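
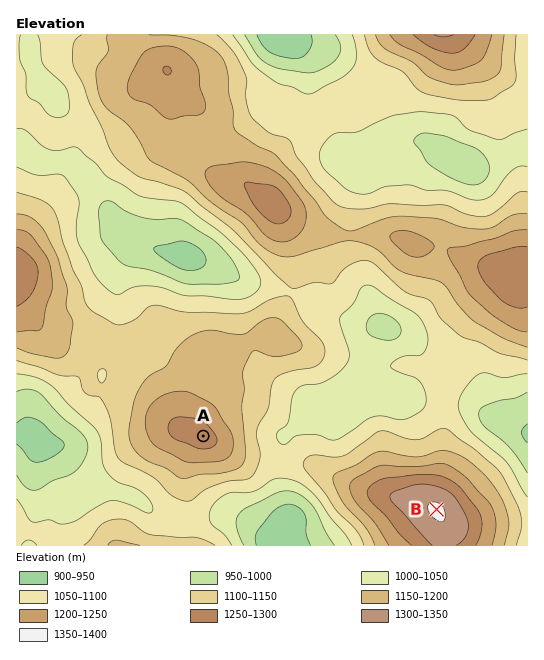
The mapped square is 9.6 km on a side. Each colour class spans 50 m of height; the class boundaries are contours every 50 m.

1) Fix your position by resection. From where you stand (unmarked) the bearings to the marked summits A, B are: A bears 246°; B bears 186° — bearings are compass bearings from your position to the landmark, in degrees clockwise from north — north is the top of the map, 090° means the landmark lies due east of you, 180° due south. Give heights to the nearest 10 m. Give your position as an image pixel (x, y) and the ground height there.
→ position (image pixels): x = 456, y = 323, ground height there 1120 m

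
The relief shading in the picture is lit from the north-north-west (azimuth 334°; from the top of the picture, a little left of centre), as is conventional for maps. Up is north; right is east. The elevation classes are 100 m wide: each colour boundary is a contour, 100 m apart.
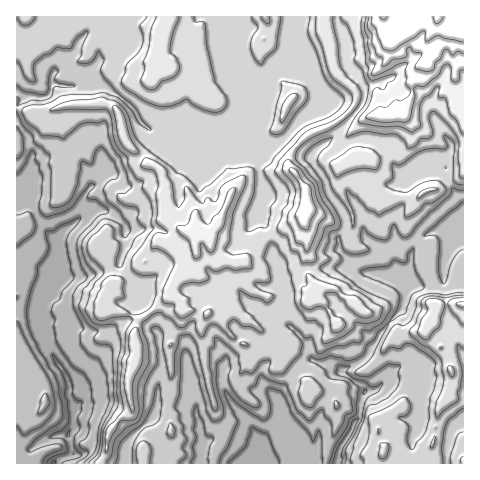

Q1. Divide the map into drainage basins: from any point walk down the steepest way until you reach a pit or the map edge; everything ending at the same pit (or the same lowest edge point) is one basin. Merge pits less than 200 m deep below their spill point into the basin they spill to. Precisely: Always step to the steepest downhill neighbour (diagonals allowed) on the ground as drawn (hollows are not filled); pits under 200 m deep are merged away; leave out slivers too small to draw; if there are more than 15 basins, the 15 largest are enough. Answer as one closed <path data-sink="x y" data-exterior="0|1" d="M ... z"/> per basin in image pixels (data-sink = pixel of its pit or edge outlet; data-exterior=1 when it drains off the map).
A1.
<path data-sink="54 463" data-exterior="1" d="M438 16l-422 1 1 447 82 0 2-2 6-11 0-10 3-11 12-13 11-7-5-29 8-23 0-33 3-6 21-14 9-11 13 8 1 9 14-1 9 4 8 0 18 23 19 11 11 2 4-3-4-8 0-7-7-8-10-6-14-15-4-2-9 0 9-4 14-17 8 9 17 8 21-5 17 0 6 6 7-12-7-7-7-14 5-20-3-20 0-12 3-5-2-19 17-14 34-15-11-21 5-8 11-11 7-4 31-1 6-4 7-15-1-12 3-13 19-18 1-12-4-9z"/><path data-sink="260 463" data-exterior="1" d="M241 280l-14 17-8 3 12 3 14 15 10 6 7 8 0 7 4 8-4 3-11-2-19-11-18-23-8 0-9-4-14 1-1-9-13-8-9 11-21 14-3 6 0 33-8 23 5 29-11 7-12 13-3 11 0 10-6 13 225-1 4-18 8-24-4-25-6-4-15 0-8-11-19-9-5-5 2-11-7-8 8-5 10 0 12-10 2-12 3-8-2-15-5-6-17 0-21 5-17-8z"/><path data-sink="337 460" data-exterior="0" d="M309 298l2 15-3 8-2 12-12 10-10 0-8 5 7 8-2 11 5 5 19 9 8 11 15 0 6 4 4 25-8 24-3 19 54 0 4-16-6-9 0-20 24-16 6-25 3-3 37-5-1-10-7-13-13-10-4-7-22 6-6-2-9 9-9 17-4 1-15-12-1-10-10-13-11-1-14-22z"/>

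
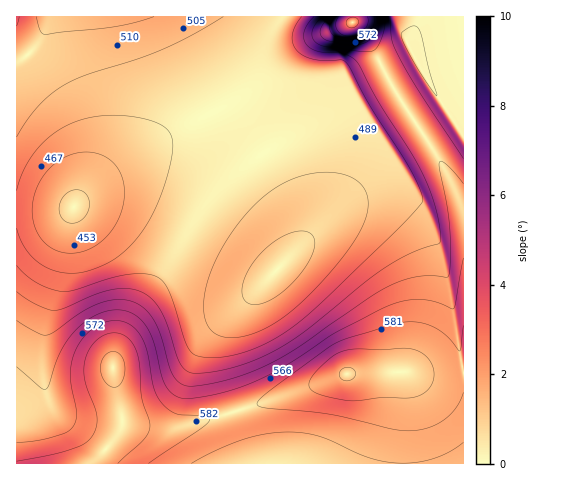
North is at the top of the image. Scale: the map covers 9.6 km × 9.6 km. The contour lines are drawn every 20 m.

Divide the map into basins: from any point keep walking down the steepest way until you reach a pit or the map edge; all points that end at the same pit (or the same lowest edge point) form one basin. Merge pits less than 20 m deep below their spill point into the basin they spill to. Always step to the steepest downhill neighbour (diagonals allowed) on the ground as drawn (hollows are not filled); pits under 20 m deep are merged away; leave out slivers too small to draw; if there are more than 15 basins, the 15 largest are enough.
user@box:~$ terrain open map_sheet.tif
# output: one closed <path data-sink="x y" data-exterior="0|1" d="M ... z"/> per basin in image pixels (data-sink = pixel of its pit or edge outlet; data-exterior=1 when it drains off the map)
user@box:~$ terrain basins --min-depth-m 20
<path data-sink="74 207" data-exterior="0" d="M353 16l-337 1 1 447 72 0 18-16 15-22 0-10-9-42 1-17 6-16 15-28 30-43 40-66 27-28 32-24 56-32 72-36-25-45-14-17z"/><path data-sink="277 270" data-exterior="0" d="M391 85l-71 35-56 32-32 24-27 28-40 66-30 43-17 34-5 16 0 11 11 49 24 5 25 1 71-20 100-35 88-2 32-8 0-153-22-47z"/><path data-sink="274 463" data-exterior="1" d="M463 365l-31 7-88 2-100 35-71 20-34-2-16-5-10 19-23 22 373 1z"/><path data-sink="407 42" data-exterior="0" d="M463 16l-110 1 0 5 14 17 26 49 49 76 21 47z"/>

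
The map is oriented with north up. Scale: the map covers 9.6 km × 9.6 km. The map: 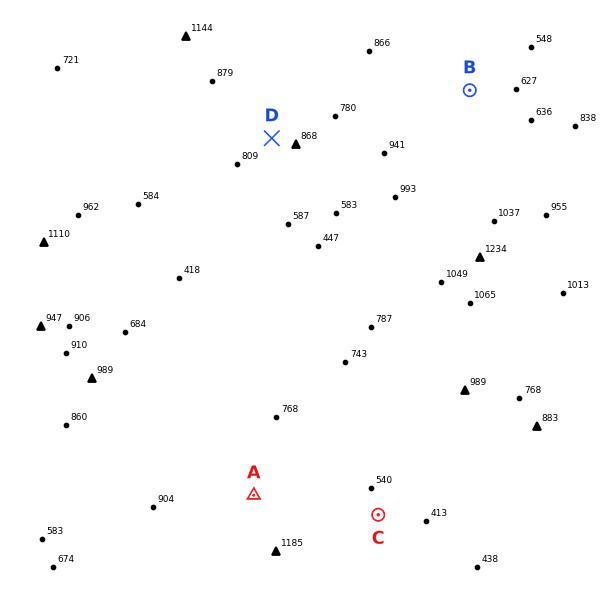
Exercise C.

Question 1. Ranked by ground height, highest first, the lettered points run A D B C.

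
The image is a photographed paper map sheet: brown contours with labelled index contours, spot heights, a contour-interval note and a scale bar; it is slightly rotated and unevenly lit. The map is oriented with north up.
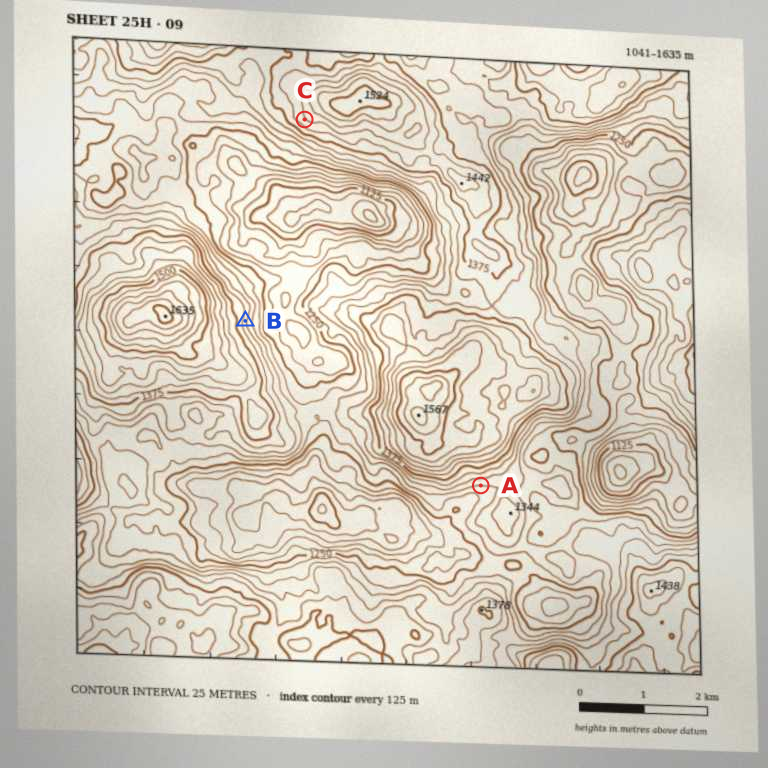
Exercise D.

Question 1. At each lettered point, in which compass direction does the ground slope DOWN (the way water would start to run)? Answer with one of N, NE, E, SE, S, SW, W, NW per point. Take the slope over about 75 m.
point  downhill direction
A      S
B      E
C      SW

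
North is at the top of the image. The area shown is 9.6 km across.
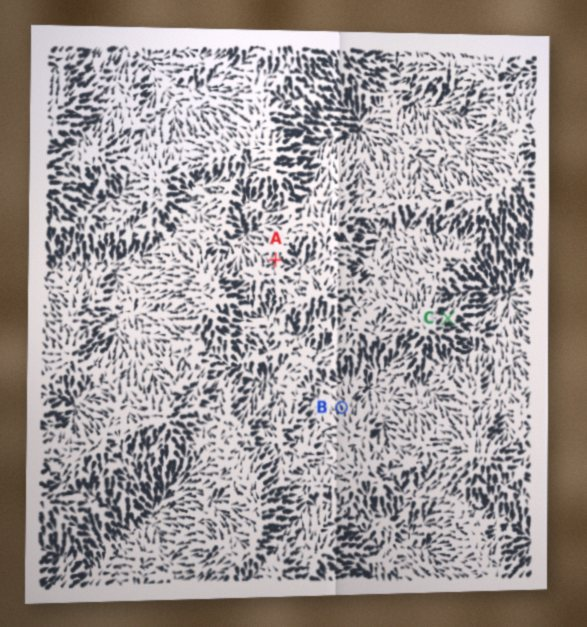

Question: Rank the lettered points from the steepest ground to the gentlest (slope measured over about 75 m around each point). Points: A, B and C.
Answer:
C B A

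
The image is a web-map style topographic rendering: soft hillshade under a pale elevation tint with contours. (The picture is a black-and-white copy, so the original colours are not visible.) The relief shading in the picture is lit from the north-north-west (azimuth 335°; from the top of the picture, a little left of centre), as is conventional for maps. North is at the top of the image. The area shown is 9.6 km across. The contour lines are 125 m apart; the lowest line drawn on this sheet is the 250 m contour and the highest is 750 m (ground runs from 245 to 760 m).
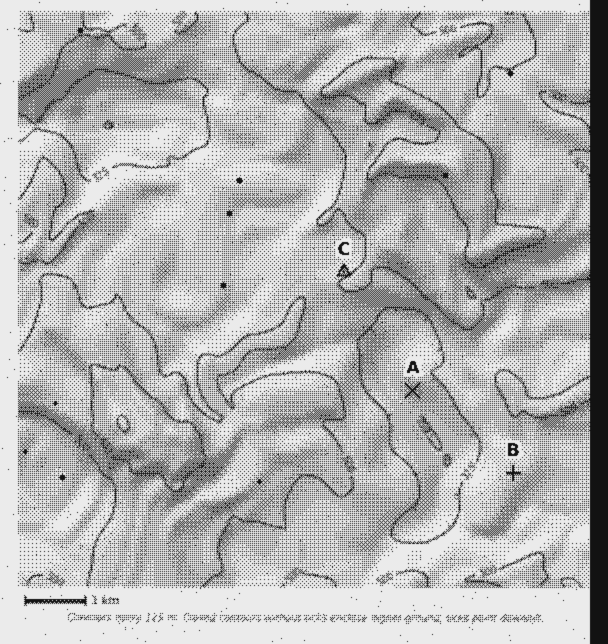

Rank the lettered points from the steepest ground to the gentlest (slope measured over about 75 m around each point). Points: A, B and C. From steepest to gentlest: A C B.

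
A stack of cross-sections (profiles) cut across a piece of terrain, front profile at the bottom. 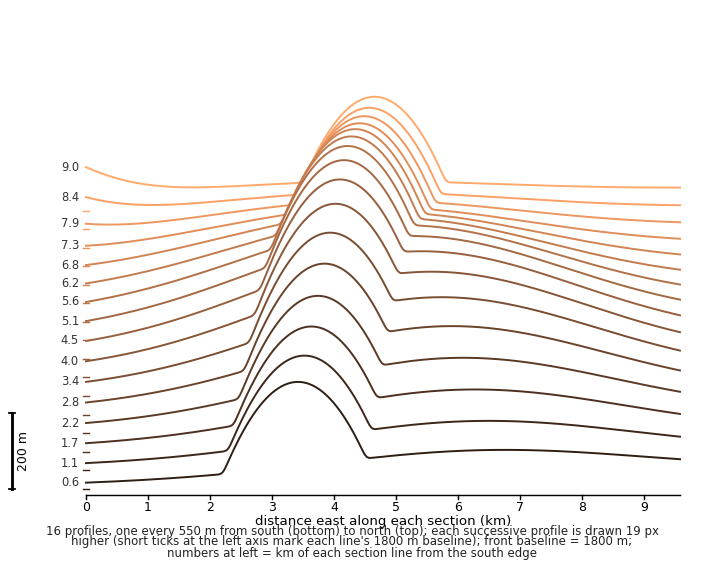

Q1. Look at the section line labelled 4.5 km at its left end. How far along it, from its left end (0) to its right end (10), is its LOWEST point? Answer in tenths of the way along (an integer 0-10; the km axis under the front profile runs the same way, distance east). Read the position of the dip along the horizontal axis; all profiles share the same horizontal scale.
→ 0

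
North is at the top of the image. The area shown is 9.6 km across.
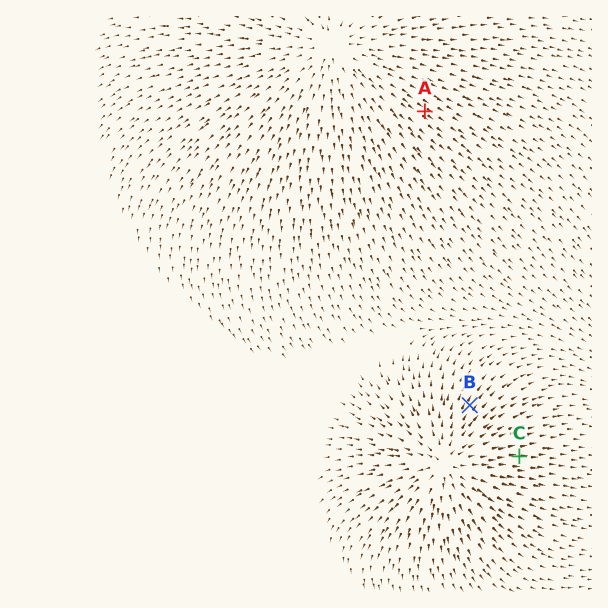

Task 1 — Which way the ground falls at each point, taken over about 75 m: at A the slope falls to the SE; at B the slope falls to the NE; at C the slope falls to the E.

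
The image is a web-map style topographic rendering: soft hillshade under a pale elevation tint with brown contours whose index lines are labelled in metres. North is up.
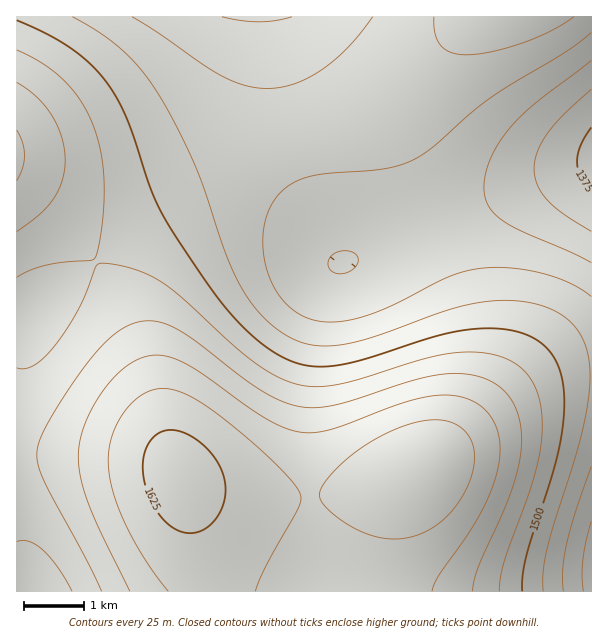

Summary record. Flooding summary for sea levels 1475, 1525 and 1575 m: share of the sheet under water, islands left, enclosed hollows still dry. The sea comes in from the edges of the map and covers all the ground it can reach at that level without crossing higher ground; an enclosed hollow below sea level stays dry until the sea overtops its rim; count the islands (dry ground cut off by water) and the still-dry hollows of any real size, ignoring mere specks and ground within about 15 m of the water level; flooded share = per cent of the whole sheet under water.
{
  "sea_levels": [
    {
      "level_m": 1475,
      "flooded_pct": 38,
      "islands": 0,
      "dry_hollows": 0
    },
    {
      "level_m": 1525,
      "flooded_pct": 58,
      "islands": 0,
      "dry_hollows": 0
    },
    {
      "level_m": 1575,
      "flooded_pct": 78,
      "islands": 0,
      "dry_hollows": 0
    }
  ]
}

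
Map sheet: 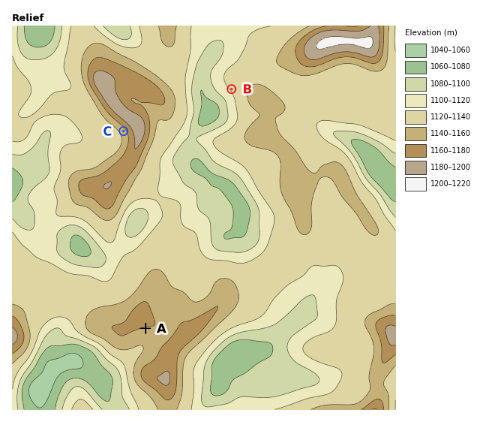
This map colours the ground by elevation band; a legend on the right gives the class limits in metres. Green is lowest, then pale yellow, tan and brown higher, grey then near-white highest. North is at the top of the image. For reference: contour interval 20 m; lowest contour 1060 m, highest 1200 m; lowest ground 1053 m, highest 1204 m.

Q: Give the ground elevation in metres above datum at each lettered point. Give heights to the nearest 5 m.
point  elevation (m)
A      1160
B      1125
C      1150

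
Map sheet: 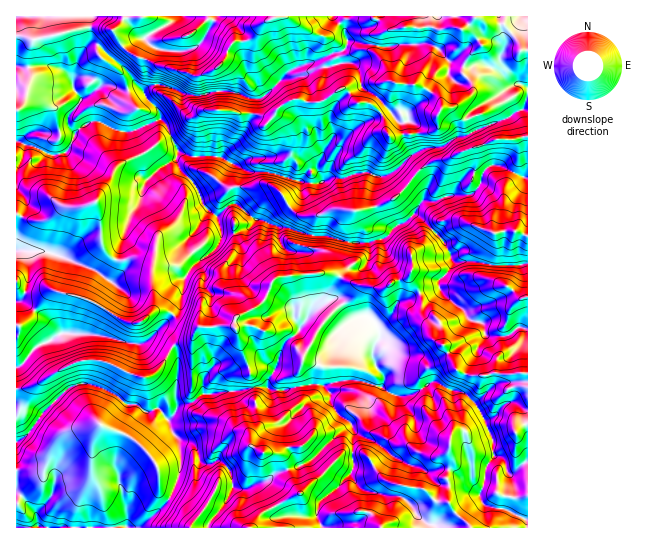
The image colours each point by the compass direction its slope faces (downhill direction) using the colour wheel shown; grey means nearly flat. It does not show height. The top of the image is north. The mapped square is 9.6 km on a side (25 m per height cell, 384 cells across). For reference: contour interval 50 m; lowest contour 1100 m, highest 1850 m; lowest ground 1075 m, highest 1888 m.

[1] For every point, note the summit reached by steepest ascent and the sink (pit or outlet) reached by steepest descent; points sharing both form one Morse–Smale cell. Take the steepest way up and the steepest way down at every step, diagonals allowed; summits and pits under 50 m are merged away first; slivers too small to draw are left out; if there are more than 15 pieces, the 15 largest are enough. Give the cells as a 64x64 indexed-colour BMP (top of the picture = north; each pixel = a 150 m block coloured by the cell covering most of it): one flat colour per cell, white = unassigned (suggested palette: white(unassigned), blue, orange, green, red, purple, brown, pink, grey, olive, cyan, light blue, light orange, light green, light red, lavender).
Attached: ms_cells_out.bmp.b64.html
<image width="64" height="64" href="data:image/bmp;base64,Qk12CAAAAAAAAHYAAAAoAAAAQAAAAEAAAAABAAQAAAAAAAAIAAATCwAAEwsAABAAAAAAAAAA////ALR3HwAOf/8ALKAsACgn1gC9Z5QAS1aMAMJ34wB/f38AIr28AM++FwDox64AeLv/AIrfmACWmP8A1bDFAAAIiIiIiIiIAAAAAP////////8iIiIiIiIiIiIiIiIiAAiIiIiIiIiAAAAAD////////yIiIiIiIiIiIiIiIiUAiIiIiIiIiIgAAAAA////////IiIiIiIiIiIiIiJVVQiIiIiIiIiIiIAAAAD///////8iIiIiIiIiIiIiVVVViIiIiIiIiIiI3QAAAA////////IiIiIiIiIiIiJVVVWIiIiIiIiIiIjdAAAACqr///////IiIiIiIiIiIlVVVYiIiIiIiIiIiN0AAAAKqqr/////8iIiIiIiIiIiJVVV3diIiIiIiIiI3QAAAAqqqqqv////IiIiIiIiIiIlVVXd3YiIiIiIiI3dAAAAAKqqqqqv//8iIiIiIiIiIiVVVd3diIiIiIiI3d0AAAAACqqqqqr//yIiIiIiIiIiIlVV3d3YiIiIiI3d3QAAAAAKqqqqqq//IiIiIiIiIiIiVVUN3d2IiIiI3d3dAAAAAAqqqqqqqv8iIiIiIiIiIiVVVQDd3d2Ijd3d3dAAAAAKqqqqqqqqryIiIiIiIiIiJVVVAA3d3d3d3d3d0AAAAKqqqqqqqqqiIiIiIiIiIiIlVVUADd3d3d3d3d0AAACqqqqqqqqqqiIiIiIiIiIiIlVVVQAA3d3d3d0AAAAACqqqqqqqqqqiIiIiIiIiIiIlVVVVAAAA3d3d0AAAAABKqqqqqqqqqqIiIiIiIiIiIlVVVVUAAAAN3dAAAAAAAEREIiqiIiqqoiIiIlVVUiJVVVVVVQAAAAAAAAAAAAAAREQiIiIiIiIiIiIiVVVVVVVVVVVVAAAAAAAAAAAAAABEREIiIiIiIiIiIiJVVVVVVVVVVVUAAAAAAAAAAAAAAEREREREQiIiIiIiJVVVVVVVVVVVVQAAAAAAAAAAAAAARERERERCIiIiIiIlVVVVVVVVVVVVAAAAAAAAAAAAAABEREREREIiIiIiIiVVVVVVVVVVVVUAAAAAAAAAAAAAAERERERERCIiIiIiJVVVVVVVVVVVVQAAAAAAAAAAAAAAREREREREQiIiIiIlVVVVVVVVUABVAAAAAAAAAAAAAAREREREREREIiIiIitVVVVVVVUAAAAAAAAAAAB3d3AARERERERERERCIiK7u7VVVVVVAAAAAAAAAAAAB3d3d3dEREREREREREIiK7u7tVVVVVUAAAAAB3AAAAd3d3d3d3REREREREREREK7u7u7VVVVAAAAAAAHdwd3d3d3d3d3dERERERERERERLu7u7u7tVAAAAAAAAd3d3d3d3d3d3d0REREREREREREu7u7u7u7sAAAAAAAAHd3d3d3d3d3d3RERERERERERERLu7u7u7uwAAAAAAAAd3d3dmZ3d3d3d0REREREREREREu7u7u7u7sAAAAAAAB3d3ZmZmd3d3d3dERERERERERES7u7u7u7u7zMzMzMB3dmZmZmZ3d3d3d3RERERERERERLu7u7u7u7zMzMzMxmZmZmZmZnd3d3d3d0REREREREREu7u7u7u7vMzMzMzGZmZmZmZmd3d3d3d3dEREREREQRERERu7u7vMzMzMzMZmZmZmZmZnd3d3d3dxEUREQREREREREbu7vMzMzMzMxmZmZmZmZmd3d3d3dxEREREREREREREREbvMzMzMzMzAZmZmZmZmZnd3d3dxERERERERERERERERHMzMzMzMzMBmZmZmZmZmd3d3dxERERERERERERERERERzMzMzMzMwGZmZmZmZmZnd3d3EREREREREREREREREREADMzMzMzGZmZmZmZmZmd3d3cREREREREREREREREREQAAAAzMzMZmZmZmZmZmZ3d3cRERERERETEREREREREQAAAADMzMxmZmZmZmZmZmd3cRERERETMzMxMAAAAAEQAAAAAAzMAGZmZmZmZmZmYRcRERETMzMzMzMwAAAAAAAAAAAAAAAAFmZmZmZmZmYRERERETMzMzMzMzMAAAAAAAAAAAAAAAAWYREWZmZmZhEREREREzMzMzMzMwAAAAADMwAAAAAAABERERZmZmZhERERERERMzMzMzMzMAAAAAMzMwAAAAAAEREREWZmZmEREREREREzMzMzMzMzAAAAMzMzMzAAAAARERERFmERERERERERERMzMzMzMzMwAAAzMzMzMzAAABEREREREREREREREREREzMzMzMzMzMwAzMzMzMzMzMAERERERERERERERERERERMzMzMzMzMzMzMzMzMzMzMzMREREREREREREREREREREzMzMzMzMzMzMzMzMzMzMzMxEREREREREREREZmZEZmZkzMzMzMzMzMzMzMzMzMzMzERERERERERmZmZmZmZmZmZMzMzMzMzMzMzMzMzMzM+4RERERERERGZmZmZmZmZmZmTMzMzMzMzMzMzMzMzM+7hERERERERERmZAAAAmZmZmZkzMzMzMzMzMzMzMzM+7uEREREREREREAAAAAAJmZmZmZmTMzMzMzMzMz7u7u7u4RERERERERAAAAAAAAmZmZmZmZmTMzMzMzMz7u7u7u7hERERERERAAAAAAAAAJmZmZmZmZkzPu7jM+7u7u7u7uEREREREREAAAAAAAAAmZmZmZmZme7u7u7u7u7u7u7u4REREREREQAAAAAAAAmZmZmZmZmZAO7u7u7u7u7u7u7hERERERERAAAAAAAAmZmZmZmZmZAAAO7u7u7u7u7u7u"/>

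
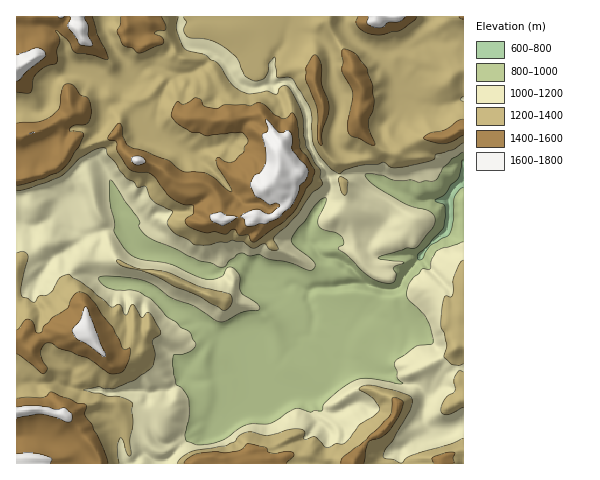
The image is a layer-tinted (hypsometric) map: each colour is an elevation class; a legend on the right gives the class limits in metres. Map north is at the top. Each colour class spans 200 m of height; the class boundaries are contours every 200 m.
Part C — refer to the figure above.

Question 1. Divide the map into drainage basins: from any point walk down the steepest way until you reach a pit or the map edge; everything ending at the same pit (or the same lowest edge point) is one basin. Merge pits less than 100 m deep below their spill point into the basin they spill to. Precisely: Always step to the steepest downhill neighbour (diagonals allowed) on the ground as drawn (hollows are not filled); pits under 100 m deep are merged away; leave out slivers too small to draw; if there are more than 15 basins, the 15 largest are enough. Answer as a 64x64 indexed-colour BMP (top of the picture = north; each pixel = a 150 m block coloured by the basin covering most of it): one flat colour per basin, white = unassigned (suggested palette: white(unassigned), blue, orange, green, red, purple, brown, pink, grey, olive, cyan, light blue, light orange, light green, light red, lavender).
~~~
<image width="64" height="64" href="data:image/bmp;base64,Qk12CAAAAAAAAHYAAAAoAAAAQAAAAEAAAAABAAQAAAAAAAAIAAATCwAAEwsAABAAAAAAAAAA////ALR3HwAOf/8ALKAsACgn1gC9Z5QAS1aMAMJ34wB/f38AIr28AM++FwDox64AeLv/AIrfmACWmP8A1bDFABERERERERERERERERERERERERERERERERERERERERERERERERERERERERERERERERERERERERERERERERERERERERERERERERERERERERERERERERERERERERERERERERERERERERERERERERERERERERERERERERERERERERERERERERERERERERERERERERERERERERERERERERERERERERERERERERERERERERERERERERERERERERERERERERERERERERERERERERERERERERERERERERERERERERERERERERERERERERERERERERERERERERERERERERERERERERERERERERERERERERERERERERERERERERERERERERERERERERERERERERERERERERERERERERERERERERERERERERERERERERERERERERERERERERERERERERERERERERERERERERERERERERERERERERERERERERERERERERERERERERERERERERERERERERERERERERERERERERERERERERERERERERERERERERERERERERERERERERERERERERERERERERERERERERERERERERERERERERERERERERERERERERERERERERERERERERERERERERERERERERERERERERERERERERERERERERERERERERERERERERERERERERERERERERERERERERERERERERERERERERERERERERERERERERERERERERERERERERERERERERERERERERERERERERERERERERERERERERERERERERERERERERERERERERERERERERERERERERERERERERERERERERERERERERERERERERERERERERERERERERERERERERERERERERERERERERERERERERERERERERERERERERERERERERERERERERERERERERERERERERERERERERERERERERERERERERERERERERERERERERERERERERERERERERERERERERERERERERERERERERERERERERERERERERERERERERERERERERERERERERERERERERERERERERERERERERERERERERERERERERERERERERERERERERERERERERERERERERERERERERERERERERERERERERERERERERERERERERERERERERERERERERERERERERERERERERERERERERERERERERERERERERERERERERERERERERERERERERERERERERERERERERERERERERERERERERERERERERERERERERERERERERERERERERERERERERERERERERERERERERERERERERERERERERERERERERERERERERERERERERERERERERERERERERERERERERERERERERERERERERERERERERERERERERERERERERERERERERERERERERERERERERERERERERERERERERERERERERERERERERERERERERERERERERERERERERERERERERERERERERERERERERERERERERERERERERERERERERERERERERERERERERERERERERERERERERERERERERERERERERERERERERERERERERERERERERERERERERERERERERERERERERERERERERERERERERERERERERERERERERERERERERERERERERERERERERERERERERERERERERERERERERERERERERERERERERERERERERERERERERERERERERERERERERERERERERERERERERERERERERERERERERERERERERERERERERERERERERERERERERERERERERERERERERERERERERERERERERESIiIRERERERERERERERERERERERERERERERERERERESIiIiIRERERERERERERERERERERERERERERERERERERIiIiIiIiIRERERERERERERERERERERERERERERERERIiIiIiIiIiEREREREREREREREREREREREREREREREREiIiIiIiIiIRERERERERERERERERERERERERERERERESIiIiIiIiIhERERERERERERERERERERERERERERERERIiIiIiIiIiEREREREREREREREREREREREREREREREREiIiIiIiIiIRERERERERERERERERERERERERERERERESIiIiIiIiIhERERERERERERERERERERERERERERERERIiIiIiIiIiERERERERERERERERERERERERERERERERIiIiIiIiIiIREREREREREREREREREREREREREREREREiIiIiIiIiIhERERERERERERERERERERERERERERERESIiIiIiIiIiERERERERERERERERERERERERERERERESIiIiIiIiIiIRERERERERERERERERERERERERERERERIiIiIiIiIiIhERERERERERERERERERERERERERERERIiIiIiIiIiIiERERERERERERERERERERERERERERERIiIiIiIiIiIiIREREREREREREREREREREREREREREREiIiIiIiIiIiIhERERERERERERERERERERERERERERESIiIiIiIiIiIi"/>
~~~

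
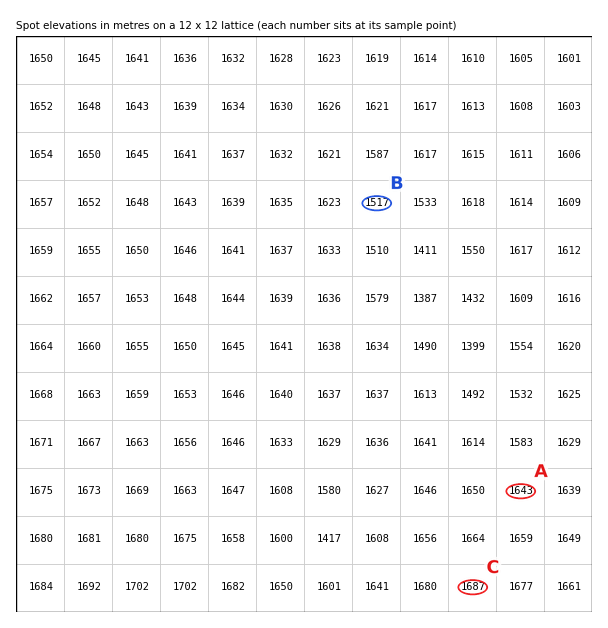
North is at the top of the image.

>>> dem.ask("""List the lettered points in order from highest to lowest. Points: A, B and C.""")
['C', 'A', 'B']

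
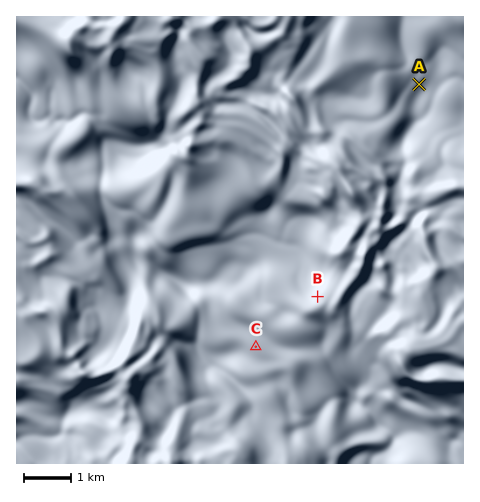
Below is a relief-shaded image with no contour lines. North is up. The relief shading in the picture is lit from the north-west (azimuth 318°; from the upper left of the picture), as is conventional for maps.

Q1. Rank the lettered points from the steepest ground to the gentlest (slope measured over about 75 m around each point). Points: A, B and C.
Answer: B A C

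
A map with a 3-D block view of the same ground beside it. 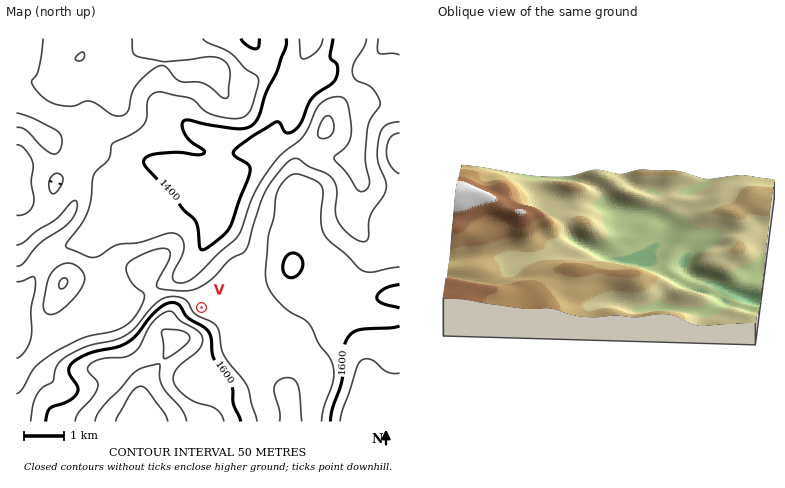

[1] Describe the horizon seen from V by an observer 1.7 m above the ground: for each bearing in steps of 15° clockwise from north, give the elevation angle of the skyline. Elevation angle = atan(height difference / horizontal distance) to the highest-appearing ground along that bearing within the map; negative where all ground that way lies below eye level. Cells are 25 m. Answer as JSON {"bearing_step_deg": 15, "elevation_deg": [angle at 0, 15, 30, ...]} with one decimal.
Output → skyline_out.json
{"bearing_step_deg": 15, "elevation_deg": [-0.0, -0.8, -0.1, 1.2, 1.9, 1.8, 1.1, 1.6, 1.8, 2.4, 4.4, 7.5, 10.7, 13.0, 13.8, 12.9, 11.5, 10.6, 9.1, 6.0, 2.9, 1.0, 0.1, -0.1]}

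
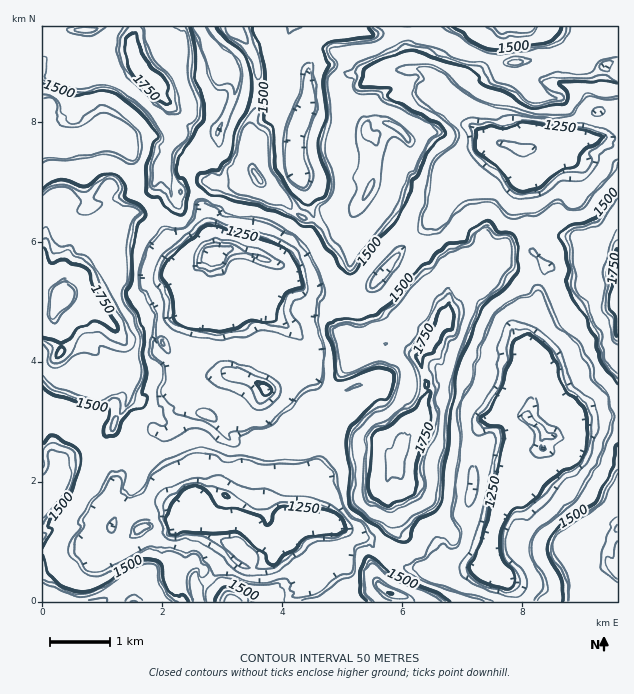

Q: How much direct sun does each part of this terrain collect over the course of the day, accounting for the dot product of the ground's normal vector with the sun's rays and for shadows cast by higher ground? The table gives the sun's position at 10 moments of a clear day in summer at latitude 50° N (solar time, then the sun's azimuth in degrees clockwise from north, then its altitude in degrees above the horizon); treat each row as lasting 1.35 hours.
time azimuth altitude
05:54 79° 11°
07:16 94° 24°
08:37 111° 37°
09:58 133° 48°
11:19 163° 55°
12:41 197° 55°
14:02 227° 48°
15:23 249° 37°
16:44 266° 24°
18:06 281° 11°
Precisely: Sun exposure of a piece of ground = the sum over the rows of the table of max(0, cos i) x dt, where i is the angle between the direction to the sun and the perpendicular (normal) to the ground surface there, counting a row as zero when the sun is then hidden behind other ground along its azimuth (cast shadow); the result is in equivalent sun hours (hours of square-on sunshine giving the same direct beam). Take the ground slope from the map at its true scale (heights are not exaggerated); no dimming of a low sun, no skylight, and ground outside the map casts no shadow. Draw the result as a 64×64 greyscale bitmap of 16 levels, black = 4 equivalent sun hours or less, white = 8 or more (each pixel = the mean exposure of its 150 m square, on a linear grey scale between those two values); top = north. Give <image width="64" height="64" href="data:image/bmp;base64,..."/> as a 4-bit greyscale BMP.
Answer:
<image width="64" height="64" href="data:image/bmp;base64,Qk12CAAAAAAAAHYAAAAoAAAAQAAAAEAAAAABAAQAAAAAAAAIAAATCwAAEwsAABAAAAAAAAAAAAAAABEREQAiIiIAMzMzAERERABVVVUAZmZmAHd3dwCIiIgAmZmZAKqqqgC7u7sAzMzMAN3d3QDu7u4A////AN2kAWzXW9olRqmJa93aYCnMzN3serYpUQOYm4W6vd3dhAVzCNzN14toa0N3eqqKhIyqyyAwAABagABLucut3dxI3MhhXN3HrIqzEANCOMzLZGmzQDUFrNUHvL283N3dxM3dcgARnLm826eYaFOc3cyUaLY6iMzdxKu83c7N3dyZzceMyjAQGsu6W5jutjjd3LqaJb3u7czbq6zbzc7d3b3dyszN2RRkIhO6nrebo23dy5us3d3u7t2qmsq7vd3d3N3dzMze6FeLy4jKdrzLVaurgVze7d7ezKmJypqN3d3dvd7cy8vu2gAARkR83My2AAG73e/szu2qyHfKaHbd3drM3avMuUaZirzLu7zczMzMu83t7/3M2GvJc8yiZCvd3ezN3MzMp8u8zd3d3uvMzMzN3d7t7u3arMuUN6o1gVze3czdzMzN29zMzu7/7d7u7dzd7t7d7syrzKpBObU6U73d287Lze3e7czNvuzO7u7bu7zu3u7du6rMu7pUrIW4jd3bzdp97M3t3O//7d3MzLq7mt3u3durq7y7u6Vbt5p83dy826vdzM3u7+3czMzMu7qZzO/ci6urvLvLukS5W4iN27zO/d3u3N3d3d3d3dy82qq83cybm7vMu8u7pAaHtb3LzM3u3e//3N7+3//+7t7LyrzNzLu7u8zLy6mrk4a8q5m93d3d3e///+7u7u7d7bq5vL3cy8u6zMvMlXuoaZxVSN3d3d3Kve/rZ83d3dzMuqq8nMzcurq8y73KeKl6e8rN3d/d24ypq6jKWr3d3cy5eX3IrN26qpu6vKi5upp63d3cyszM3tuYnMpxBd3d3ctWUIus3LmagArJS9y6u6rd3d3Jvc3rma3rvNy2bN3d3KVoNs3cupqqrMSsy7vMqt3d3t2e3cu7uYrN24tTzd3cy1JlKtm6qs283bu7vNy9ze7u7t3Mx5mavd3JVbds3czMyEp2y6vKrczM27vN673u7t3e7tvLvMzMuph4y2N92orLmbnLurys2rvLu97M3e7d3d3d28y8zMl3au7cyEru67upusmrrLzJq7u63M3d7t3d3t3ZqqzM3brf7MzLms7t3Ly8ucyru8mru6jMvM3O7czt3cdWvMzO7u3MzMuprd7e7c3e7LvLy6u7usvc3avu7t3vyUnczMzM3czMyqqt3d3cy97My7u4m7uru9u97d7L3/7LeZzMzMzdzMzKu73d3dyI3dzL3Lm7u7y9y87u3u7/6pmSq5ZCNpzcuaq8zd3czLat3tu8qs3MzO68u97d7/7IebpgFGhjR3RKy7o3U6zcymzdvLyq7tu97L2qztzN3YiKqnm8zMyER87arKRoEr3Led28zLrLu73MzMyt7czLZWpruszMzMzLvMuc3d3JKcynu5vL3Mu73czbvZ3dzLaWqIubzMzMzMyZu4vd3cyUvclojO3e7drdzuqdicqsiMuVqZzMzMy8zLMJm93cRrls3HbN3u3ezNzNy4yzJcyLzKmmrMzMu7zMy5us3d2Se3fNzN3d7czcu7zLvNyc2ovLqrqsuDKLzMu6u73e7dk5tkrd3d3e3MmbrMus3MuVrNq7vbzEVCmnNrvLzM3t3XPMZc3d3d3Lubu8y4m3hCrd27y93NqrYVnezMzc3t7d2J3IOc3d3ap926zMq6hIzd3bvcztzM3L3u3d3c7+3tzevNySBt3dm8zLzdyomszd3dy83N3b3d3d7d3dze3d7c3bicynvDF83cyt3cic3d3d3bve7tu8zd7d3d7u3d3e3MxQG8kjes3d20Any83cvN3d3M3e28zd7u7d3M7d7t3tzKllzcrINovdy5Sd3d2prct5zf7Iq+3d7v6Drd3f3d7N26RrzJR1MYsQmmzd3N7sYVve7Mu93u7u6lc0zL3szcy7y0IyS8vLMXhKdlvHR83avP7LrO7+7u20RZasu93Ny8vMuprLIAS8y4W3cQWWW3iq3sWr3MzNy1IBir3czc3byszMzMaLp0vMtlzN3d2Be7rNmMg1zLtnY4i7zcy8zd3LvMzLZrzMglaLZaurzN3Fab25y6g7t8mGiszdzMzN3Ly8zLRbzMzLeJu5IREAIwBafMvLq4jc2peJvN3N3d3dzdzLRryFjM3LzNnd3cuIu6uc7cy3md3al3i73c7t3P3c3cuLus2s3dtinN3dzMzLvIrdzJWYzcqnd6nczu3e2s3durzd3d3dzMuM3u7czMzc3d3MyXmbWMiFqMy7zOk6yHV5zd3czd3d7u3N3t3d3sze7e3NWWuLyYaZzcd4RscCNb7u3t3d3u7czcvt3e/szd7sy72XibzbiIrd26q6I1FrzM3d3e7u7LzM3dzN7tzd3rq6rLW6vdyHmt3d2hGXWrzN3d3e3e7dvd3e7d3c3c3duqe5lqzN3Iar3aEUvcqrvN3d3u7cVL3d7u7u7d3c3dx6maJGrdzddarduZm93bu83d7u7dec3u7e3d3czL3dxnuqZ5etzM2op7uczMlXe83N3u3d3v7u793N3dzMzdxVvLpZqM2rzcvJju3c3dvd7d7t3u7d7u3dm+3d3Mu92nvNuVmrzJvNzczd3u7tzN/u7uuUBbzd3d7u3d3cy63YrM2leL3pnM3dyFiaze7u7+3YECIAAErd3d3d3u7KnMi8zXJq7ti8y93bZCEH3u7t3EOclmaac63d3d3YWOyGisylY43dqsy5fN3dzM3u7t2RfMhEVDzJnd3d"/>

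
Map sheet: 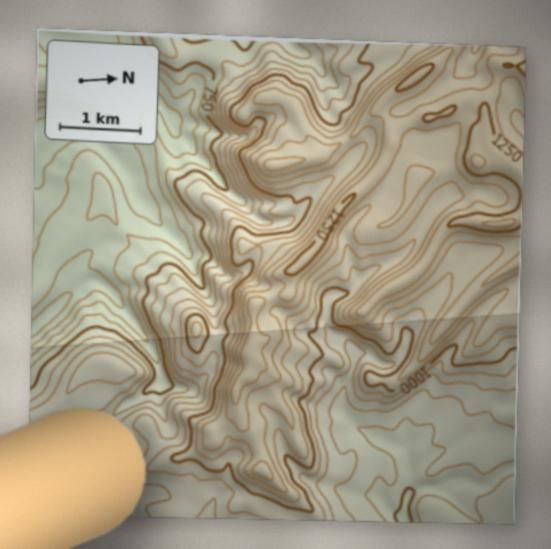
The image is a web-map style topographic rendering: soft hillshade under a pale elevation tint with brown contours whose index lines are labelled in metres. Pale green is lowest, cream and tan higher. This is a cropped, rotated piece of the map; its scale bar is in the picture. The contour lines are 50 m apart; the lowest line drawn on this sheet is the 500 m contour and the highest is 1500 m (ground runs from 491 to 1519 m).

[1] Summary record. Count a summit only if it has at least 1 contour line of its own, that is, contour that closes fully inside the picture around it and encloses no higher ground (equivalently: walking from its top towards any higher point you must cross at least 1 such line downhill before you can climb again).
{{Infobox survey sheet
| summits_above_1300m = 2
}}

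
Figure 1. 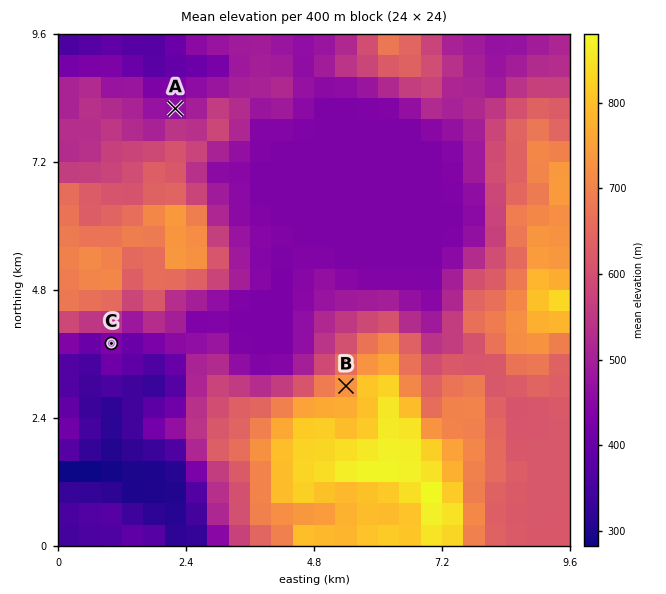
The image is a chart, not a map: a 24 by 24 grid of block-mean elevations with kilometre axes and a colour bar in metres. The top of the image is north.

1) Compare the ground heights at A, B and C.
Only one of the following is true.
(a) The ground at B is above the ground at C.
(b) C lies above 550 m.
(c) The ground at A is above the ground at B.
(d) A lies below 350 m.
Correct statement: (a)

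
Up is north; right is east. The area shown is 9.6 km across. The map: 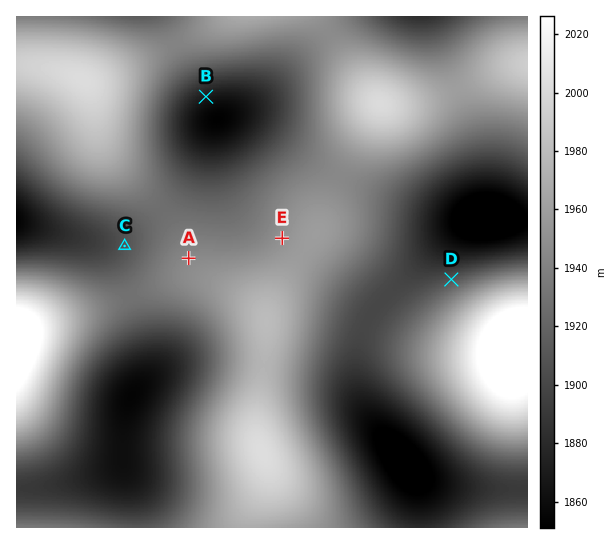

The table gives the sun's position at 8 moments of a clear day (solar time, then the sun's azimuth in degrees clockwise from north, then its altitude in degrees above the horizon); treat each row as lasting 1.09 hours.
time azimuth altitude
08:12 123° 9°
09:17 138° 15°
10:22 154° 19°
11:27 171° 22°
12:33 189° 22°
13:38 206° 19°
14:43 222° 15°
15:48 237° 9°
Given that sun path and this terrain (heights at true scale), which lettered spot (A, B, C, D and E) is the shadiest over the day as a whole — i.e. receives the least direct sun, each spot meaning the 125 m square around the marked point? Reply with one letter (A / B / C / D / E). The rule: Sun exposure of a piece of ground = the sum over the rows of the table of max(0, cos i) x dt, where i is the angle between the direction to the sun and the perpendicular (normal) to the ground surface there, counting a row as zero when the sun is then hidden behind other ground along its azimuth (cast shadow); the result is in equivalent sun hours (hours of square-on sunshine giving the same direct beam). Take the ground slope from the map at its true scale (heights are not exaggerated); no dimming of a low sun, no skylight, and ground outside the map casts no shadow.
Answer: D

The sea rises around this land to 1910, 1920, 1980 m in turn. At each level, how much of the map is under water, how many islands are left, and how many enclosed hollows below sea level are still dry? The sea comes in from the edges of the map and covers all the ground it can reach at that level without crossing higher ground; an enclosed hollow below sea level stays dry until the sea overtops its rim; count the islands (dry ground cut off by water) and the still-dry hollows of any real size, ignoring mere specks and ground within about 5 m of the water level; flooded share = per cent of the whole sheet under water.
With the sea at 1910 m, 28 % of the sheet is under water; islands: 0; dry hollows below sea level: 1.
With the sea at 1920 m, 34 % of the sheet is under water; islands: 0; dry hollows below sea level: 1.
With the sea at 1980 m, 87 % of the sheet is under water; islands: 2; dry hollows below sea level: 0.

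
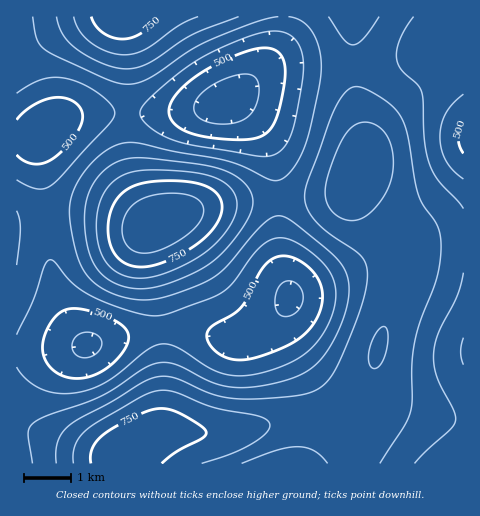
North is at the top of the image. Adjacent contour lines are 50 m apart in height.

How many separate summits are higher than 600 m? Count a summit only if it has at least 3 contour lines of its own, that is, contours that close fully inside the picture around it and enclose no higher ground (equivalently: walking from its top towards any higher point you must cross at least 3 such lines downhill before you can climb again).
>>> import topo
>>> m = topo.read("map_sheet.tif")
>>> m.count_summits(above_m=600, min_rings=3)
1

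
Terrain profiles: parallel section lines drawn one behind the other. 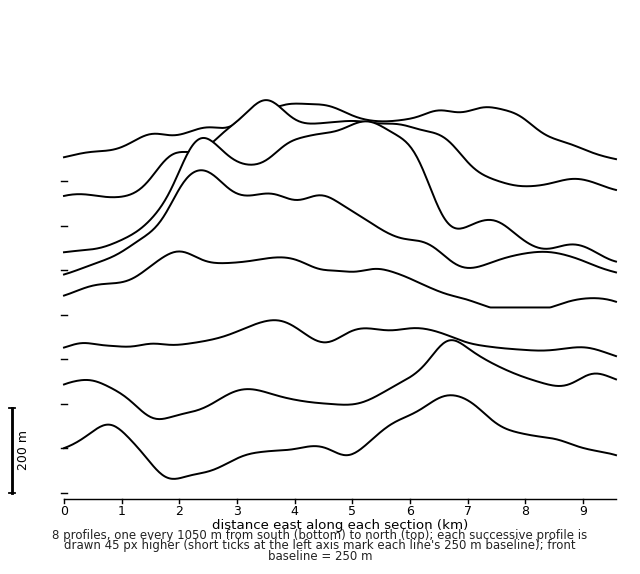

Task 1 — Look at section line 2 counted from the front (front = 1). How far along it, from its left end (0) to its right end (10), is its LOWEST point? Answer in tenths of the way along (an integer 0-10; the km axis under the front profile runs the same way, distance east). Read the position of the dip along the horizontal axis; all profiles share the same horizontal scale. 2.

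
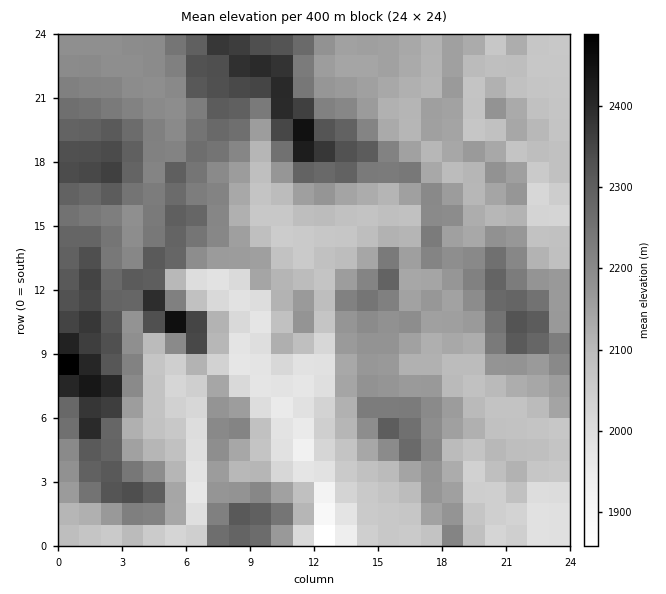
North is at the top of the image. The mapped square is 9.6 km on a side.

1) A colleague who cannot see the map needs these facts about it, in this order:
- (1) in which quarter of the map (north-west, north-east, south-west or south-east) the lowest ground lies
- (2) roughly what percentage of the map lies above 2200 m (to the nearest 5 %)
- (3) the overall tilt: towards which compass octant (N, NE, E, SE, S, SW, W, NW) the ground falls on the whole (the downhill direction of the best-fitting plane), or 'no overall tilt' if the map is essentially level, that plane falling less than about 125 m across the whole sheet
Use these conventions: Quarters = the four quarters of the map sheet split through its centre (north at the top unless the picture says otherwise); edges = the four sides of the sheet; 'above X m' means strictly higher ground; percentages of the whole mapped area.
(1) The lowest ground is in the south-east quarter.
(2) Roughly 35 % of the ground is higher than 2200 m.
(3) The general tilt is down to the south-east (the land rises towards the north-west).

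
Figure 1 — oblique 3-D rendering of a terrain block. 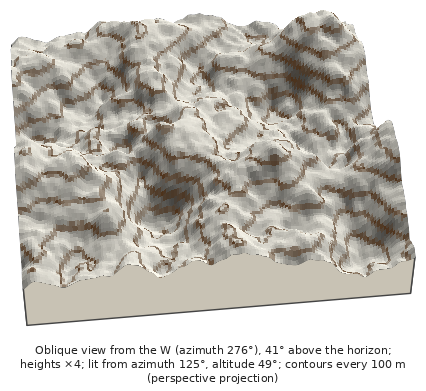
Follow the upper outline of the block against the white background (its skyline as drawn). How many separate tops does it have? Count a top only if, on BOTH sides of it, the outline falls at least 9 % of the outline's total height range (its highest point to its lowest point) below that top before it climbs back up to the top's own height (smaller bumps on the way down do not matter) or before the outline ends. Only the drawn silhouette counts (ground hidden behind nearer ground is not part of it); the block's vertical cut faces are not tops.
1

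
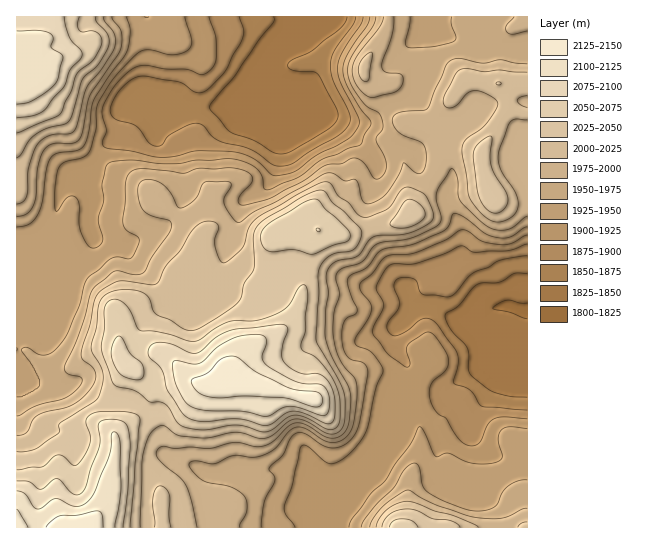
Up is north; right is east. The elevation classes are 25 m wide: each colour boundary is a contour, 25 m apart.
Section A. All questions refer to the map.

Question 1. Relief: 1820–2150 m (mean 1970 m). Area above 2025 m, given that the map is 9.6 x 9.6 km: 21.9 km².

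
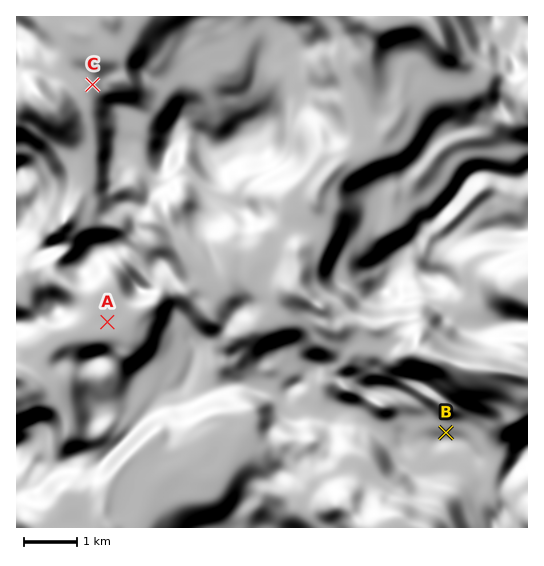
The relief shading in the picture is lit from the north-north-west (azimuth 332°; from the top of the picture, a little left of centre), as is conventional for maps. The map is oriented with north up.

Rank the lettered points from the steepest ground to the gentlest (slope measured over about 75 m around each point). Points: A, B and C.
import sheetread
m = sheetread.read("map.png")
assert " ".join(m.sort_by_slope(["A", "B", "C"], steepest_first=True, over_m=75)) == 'C B A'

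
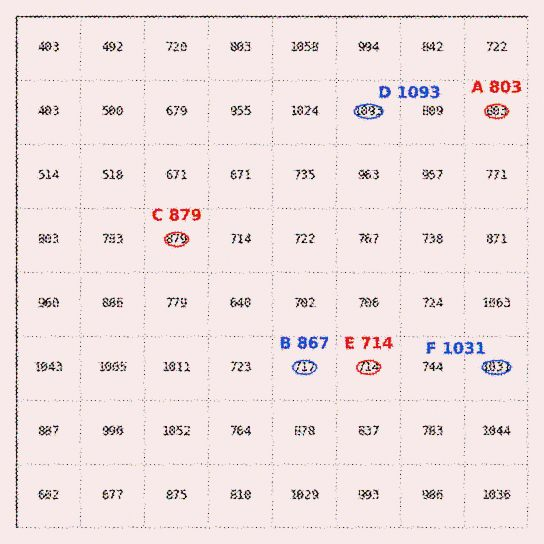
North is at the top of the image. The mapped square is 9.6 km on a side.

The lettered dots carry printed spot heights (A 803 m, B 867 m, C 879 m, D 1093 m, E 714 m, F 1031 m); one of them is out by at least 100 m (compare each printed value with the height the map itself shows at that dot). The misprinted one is B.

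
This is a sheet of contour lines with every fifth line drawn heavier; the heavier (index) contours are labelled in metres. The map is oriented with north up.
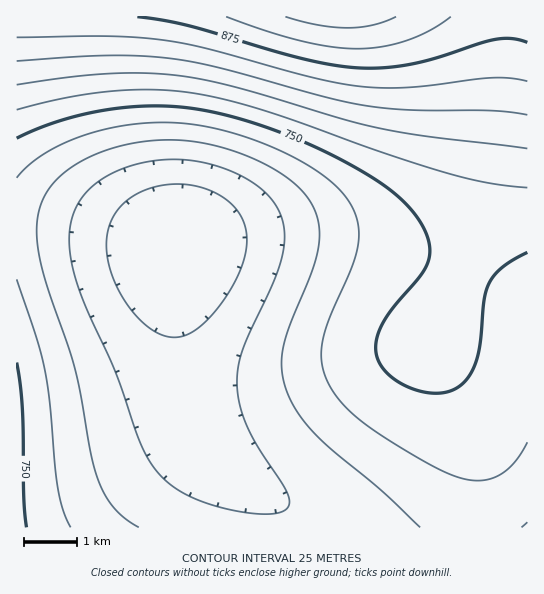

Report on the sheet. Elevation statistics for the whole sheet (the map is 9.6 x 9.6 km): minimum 625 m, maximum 935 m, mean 735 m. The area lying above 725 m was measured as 46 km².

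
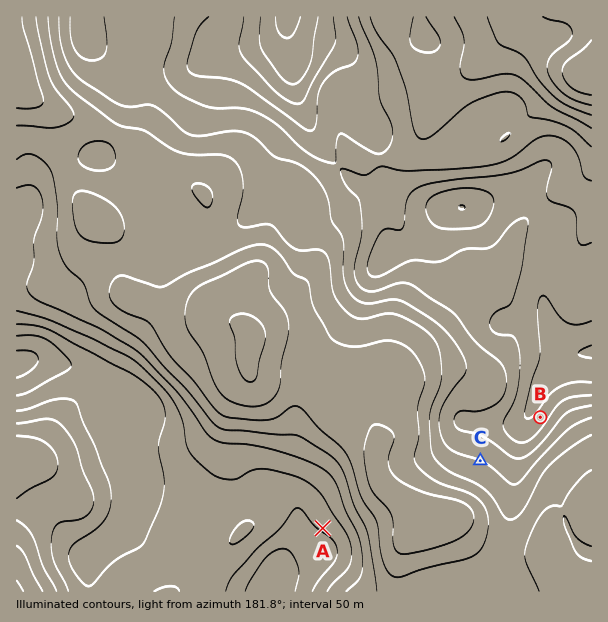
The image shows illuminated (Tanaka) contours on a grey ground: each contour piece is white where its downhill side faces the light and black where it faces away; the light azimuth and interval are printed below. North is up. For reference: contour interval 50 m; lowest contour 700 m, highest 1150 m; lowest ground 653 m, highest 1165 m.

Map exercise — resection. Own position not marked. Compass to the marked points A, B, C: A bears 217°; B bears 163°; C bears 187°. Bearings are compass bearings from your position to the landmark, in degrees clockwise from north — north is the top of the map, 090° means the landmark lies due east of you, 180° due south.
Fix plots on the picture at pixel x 501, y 291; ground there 990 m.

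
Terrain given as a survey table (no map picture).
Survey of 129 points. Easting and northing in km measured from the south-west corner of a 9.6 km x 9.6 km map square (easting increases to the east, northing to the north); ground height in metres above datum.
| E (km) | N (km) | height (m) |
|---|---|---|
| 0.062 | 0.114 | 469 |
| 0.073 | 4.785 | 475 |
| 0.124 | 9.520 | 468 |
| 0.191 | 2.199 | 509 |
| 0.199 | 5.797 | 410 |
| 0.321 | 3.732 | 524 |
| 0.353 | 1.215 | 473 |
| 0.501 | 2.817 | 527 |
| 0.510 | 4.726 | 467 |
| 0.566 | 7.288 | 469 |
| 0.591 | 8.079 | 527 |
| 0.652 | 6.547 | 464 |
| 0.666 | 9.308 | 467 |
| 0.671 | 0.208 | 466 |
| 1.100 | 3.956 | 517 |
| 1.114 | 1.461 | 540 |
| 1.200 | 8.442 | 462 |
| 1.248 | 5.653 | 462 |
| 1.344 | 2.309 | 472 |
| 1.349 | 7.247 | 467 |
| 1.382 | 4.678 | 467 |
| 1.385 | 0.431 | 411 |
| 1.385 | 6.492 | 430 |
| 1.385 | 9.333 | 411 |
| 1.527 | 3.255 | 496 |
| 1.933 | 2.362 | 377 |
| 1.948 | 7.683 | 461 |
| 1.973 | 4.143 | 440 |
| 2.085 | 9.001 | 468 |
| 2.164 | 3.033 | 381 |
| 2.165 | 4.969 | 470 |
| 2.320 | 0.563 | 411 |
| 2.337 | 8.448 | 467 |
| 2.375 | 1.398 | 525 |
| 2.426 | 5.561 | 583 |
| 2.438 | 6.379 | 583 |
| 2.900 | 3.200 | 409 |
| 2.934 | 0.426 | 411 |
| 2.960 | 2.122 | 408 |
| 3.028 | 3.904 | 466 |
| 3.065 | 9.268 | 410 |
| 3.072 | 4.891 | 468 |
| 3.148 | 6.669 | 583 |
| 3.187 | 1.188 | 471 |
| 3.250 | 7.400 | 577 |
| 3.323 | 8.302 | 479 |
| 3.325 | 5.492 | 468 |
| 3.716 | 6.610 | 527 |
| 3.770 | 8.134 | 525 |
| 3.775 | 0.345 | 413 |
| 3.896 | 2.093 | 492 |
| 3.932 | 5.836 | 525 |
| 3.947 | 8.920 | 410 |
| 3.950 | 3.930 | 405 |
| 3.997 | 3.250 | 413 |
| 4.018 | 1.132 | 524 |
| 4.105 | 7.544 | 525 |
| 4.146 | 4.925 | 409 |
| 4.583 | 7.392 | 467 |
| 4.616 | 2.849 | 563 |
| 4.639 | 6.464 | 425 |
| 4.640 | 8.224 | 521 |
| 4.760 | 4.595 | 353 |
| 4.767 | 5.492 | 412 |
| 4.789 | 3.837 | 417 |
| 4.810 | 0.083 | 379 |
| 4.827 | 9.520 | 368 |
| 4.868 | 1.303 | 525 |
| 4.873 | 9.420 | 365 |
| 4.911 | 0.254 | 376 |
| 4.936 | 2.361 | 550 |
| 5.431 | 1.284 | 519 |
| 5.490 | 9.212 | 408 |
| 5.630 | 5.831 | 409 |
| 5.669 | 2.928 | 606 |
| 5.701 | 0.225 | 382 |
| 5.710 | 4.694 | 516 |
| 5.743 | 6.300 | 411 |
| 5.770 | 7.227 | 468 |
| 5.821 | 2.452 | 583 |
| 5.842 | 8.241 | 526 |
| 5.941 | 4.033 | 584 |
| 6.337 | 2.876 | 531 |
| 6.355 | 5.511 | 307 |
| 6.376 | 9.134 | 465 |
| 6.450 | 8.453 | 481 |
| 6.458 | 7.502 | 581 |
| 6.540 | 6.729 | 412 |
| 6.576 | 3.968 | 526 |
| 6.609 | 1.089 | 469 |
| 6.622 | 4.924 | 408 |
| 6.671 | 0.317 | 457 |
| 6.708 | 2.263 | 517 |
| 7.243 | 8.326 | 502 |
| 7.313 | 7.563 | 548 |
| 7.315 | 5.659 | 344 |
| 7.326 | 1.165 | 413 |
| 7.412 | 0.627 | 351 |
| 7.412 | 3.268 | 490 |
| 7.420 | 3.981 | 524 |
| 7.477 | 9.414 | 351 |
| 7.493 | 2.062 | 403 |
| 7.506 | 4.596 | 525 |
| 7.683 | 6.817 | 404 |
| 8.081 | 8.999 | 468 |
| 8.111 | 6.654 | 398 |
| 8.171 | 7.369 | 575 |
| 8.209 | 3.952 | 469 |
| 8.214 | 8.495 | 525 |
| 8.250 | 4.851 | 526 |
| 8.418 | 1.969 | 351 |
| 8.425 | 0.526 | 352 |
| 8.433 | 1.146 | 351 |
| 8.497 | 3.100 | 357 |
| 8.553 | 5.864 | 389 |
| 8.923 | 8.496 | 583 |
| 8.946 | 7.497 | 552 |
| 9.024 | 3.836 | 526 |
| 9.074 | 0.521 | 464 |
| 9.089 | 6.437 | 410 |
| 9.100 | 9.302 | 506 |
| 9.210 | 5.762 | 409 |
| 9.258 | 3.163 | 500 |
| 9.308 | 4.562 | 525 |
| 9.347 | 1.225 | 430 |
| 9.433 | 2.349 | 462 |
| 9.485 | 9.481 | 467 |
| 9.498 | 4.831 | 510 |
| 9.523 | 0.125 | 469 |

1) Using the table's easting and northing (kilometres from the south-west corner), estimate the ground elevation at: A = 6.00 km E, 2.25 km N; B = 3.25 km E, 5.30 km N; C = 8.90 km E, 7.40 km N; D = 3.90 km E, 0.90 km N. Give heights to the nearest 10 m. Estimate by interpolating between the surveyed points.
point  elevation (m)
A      560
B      470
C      530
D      470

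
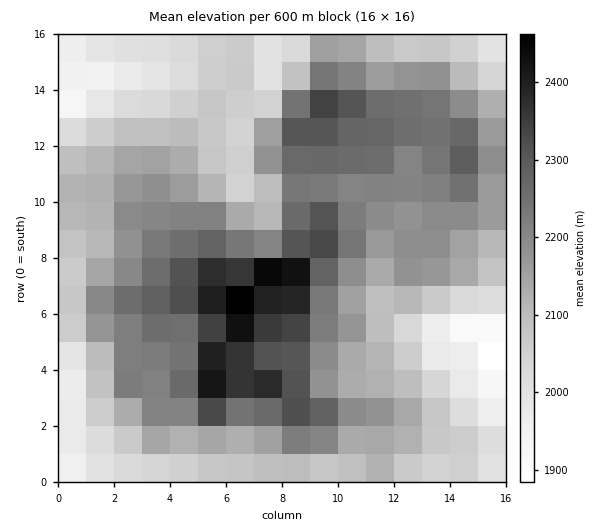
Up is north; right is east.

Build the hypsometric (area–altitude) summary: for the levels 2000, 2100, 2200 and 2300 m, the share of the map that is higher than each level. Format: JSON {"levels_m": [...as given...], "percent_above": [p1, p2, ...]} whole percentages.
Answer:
{"levels_m": [2000, 2100, 2200, 2300], "percent_above": [90, 64, 35, 12]}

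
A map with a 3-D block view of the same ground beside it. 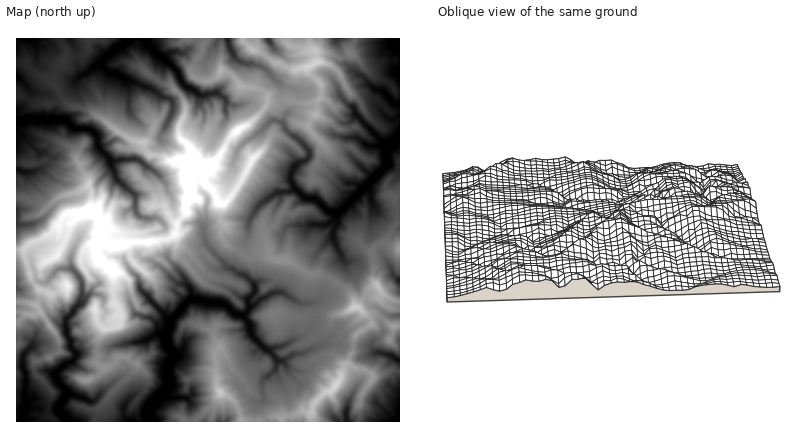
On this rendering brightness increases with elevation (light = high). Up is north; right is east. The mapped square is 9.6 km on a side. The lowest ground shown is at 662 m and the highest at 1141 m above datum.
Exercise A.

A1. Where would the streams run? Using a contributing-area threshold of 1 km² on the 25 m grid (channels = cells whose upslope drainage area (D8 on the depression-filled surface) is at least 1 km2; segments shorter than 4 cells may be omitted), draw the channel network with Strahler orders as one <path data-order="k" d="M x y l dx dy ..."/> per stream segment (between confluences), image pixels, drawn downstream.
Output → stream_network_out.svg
<path data-order="1" d="M264 400l0-2-2-4 0-14 14-10 2-10"/><path data-order="1" d="M286 366l-4-6"/><path data-order="2" d="M278 360l-10-10-4-2-12-12-2-4 0-8-6-6 0-2"/><path data-order="2" d="M282 360l-4 0"/><path data-order="1" d="M22 360l0 8 4 6 0 32-2 2-2 14"/><path data-order="1" d="M386 354l6 2 8 4"/><path data-order="1" d="M320 346l-12 4-4 4-10 0-4 4-8 2"/><path data-order="1" d="M146 340l12-6 6 0 2 2"/><path data-order="3" d="M166 336l0 8 8 10 0 4-6 8 0 10 2 4 0 6-18 20-4 6 0 6 2 4"/><path data-order="3" d="M170 322l-2 6-2 6 0 2"/><path data-order="3" d="M244 316l-10-2-8-10-6-2-12 0-10-2-6 0-2 0"/><path data-order="2" d="M250 306l-2 6-4 4"/><path data-order="1" d="M304 304l-8-2-4-4-6-2-2-4-12 0-4 4-8 4-6 6-4 0"/><path data-order="3" d="M190 300l-6 6-2 4-12 12"/><path data-order="1" d="M150 300l14 14 2 4 4 4"/><path data-order="1" d="M188 286l4 6 0 6-2 2"/><path data-order="1" d="M48 280l10-10 2-2 12 0 6 8 4 8 0 10-2 10-6 4-2 6-6 6 0 6 2 4 0 6 2 4 0 6 6 8 0 2-6 6-2 0-4 4-8 8 0 2 2 6 10 10 0 2-8 12 0 6 4 6 2 4"/><path data-order="1" d="M342 258l-2-6-2-2-4-10 0-10 4-6 0-10 2-2"/><path data-order="1" d="M204 230l0 6 2 6 4 8 18 18 4 0 6 6 8 2 8 8 0 2 0 6-6 8 2 6"/><path data-order="1" d="M310 226l2-2 14 0 10-8 2-4"/><path data-order="1" d="M18 224l-2 0 0-14"/><path data-order="1" d="M250 218l6-10 8-8 4 0 6-6 6-2 10 0 2-2 4 0"/><path data-order="1" d="M144 218l-2 0-6-4 0-2 0-16-6-6-4-2-10-10-2-6-4-8 0-4"/><path data-order="2" d="M338 212l2 0"/><path data-order="2" d="M340 212l28-28"/><path data-order="1" d="M370 190l-2-2 0-4"/><path data-order="2" d="M296 190l10 8 10 2 12 10 10 2"/><path data-order="2" d="M368 184l18-18 2-2-2-14 2-4"/><path data-order="1" d="M158 174l-4-4-6-2-6-6-6-4-26 2"/><path data-order="1" d="M24 172l-8-2"/><path data-order="2" d="M110 160l-12-12-2-12-4-6-4-2-14 0-10-8-36 0-6 2-6 0"/><path data-order="1" d="M236 154l2-6 8-8 6-2 6-6 2 0 12-12 4 0 6 2 2 4 2 4 6 6 4 2 10 10 4 4 0 4-4 4-6 2-8 6 0 4-2 2 0 6 6 10"/><path data-order="2" d="M388 146l12-10"/><path data-order="1" d="M358 116l28 30 2 0"/><path data-order="1" d="M172 110l0-8-2-4-8-2-6-4-6-4-4 0-14-8-6 0-12-8-8-2-4-4 0-4"/><path data-order="1" d="M226 100l-8-8-16 4-4-2-6-6-6-2-4-4-4-10-16-16-4-2-12-10-2-6"/><path data-order="1" d="M386 96l10 8 4 0"/><path data-order="1" d="M272 76l-4-6-6-4-10-2-8 0-4-2-6-6 0-2-4-6-2-10"/><path data-order="1" d="M82 74l6-2 8-8 4 0 2-2"/><path data-order="2" d="M102 62l14-14 4-2 8-8"/>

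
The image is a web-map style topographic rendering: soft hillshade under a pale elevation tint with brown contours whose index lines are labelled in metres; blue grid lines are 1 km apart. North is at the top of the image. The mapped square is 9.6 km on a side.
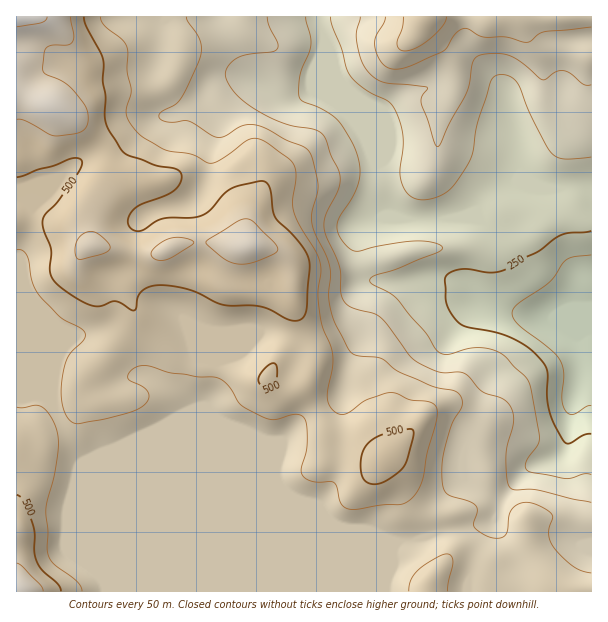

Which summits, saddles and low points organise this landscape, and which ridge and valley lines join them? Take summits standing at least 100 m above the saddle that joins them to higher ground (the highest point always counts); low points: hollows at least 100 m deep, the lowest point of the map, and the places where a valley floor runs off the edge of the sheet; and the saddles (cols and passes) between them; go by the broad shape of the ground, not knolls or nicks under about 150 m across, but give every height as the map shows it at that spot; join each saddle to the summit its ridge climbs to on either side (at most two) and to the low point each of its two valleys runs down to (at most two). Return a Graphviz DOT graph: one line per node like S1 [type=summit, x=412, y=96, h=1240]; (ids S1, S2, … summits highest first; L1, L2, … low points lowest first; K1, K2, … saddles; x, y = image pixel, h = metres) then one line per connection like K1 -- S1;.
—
graph terrain {
  S1 [type=summit, x=17, y=17, h=616];
  S2 [type=summit, x=17, y=591, h=593];
  S3 [type=summit, x=425, y=17, h=486];
  L1 [type=low, x=573, y=320, h=160];
  K1 [type=saddle, x=60, y=419, h=447];
  K2 [type=saddle, x=320, y=21, h=289];
  K1 -- S1;
  K1 -- S2;
  K1 -- L1;
  K2 -- S1;
  K2 -- S3;
  K2 -- L1;
}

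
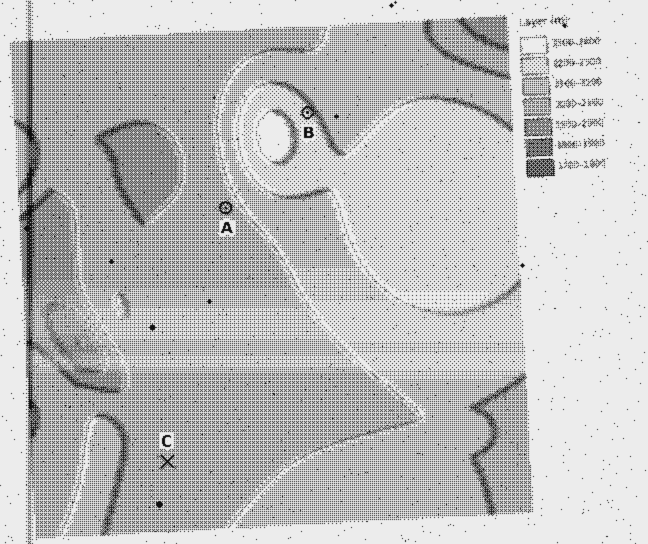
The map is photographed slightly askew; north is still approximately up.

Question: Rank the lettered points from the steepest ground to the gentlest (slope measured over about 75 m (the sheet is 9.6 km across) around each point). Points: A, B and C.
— B A C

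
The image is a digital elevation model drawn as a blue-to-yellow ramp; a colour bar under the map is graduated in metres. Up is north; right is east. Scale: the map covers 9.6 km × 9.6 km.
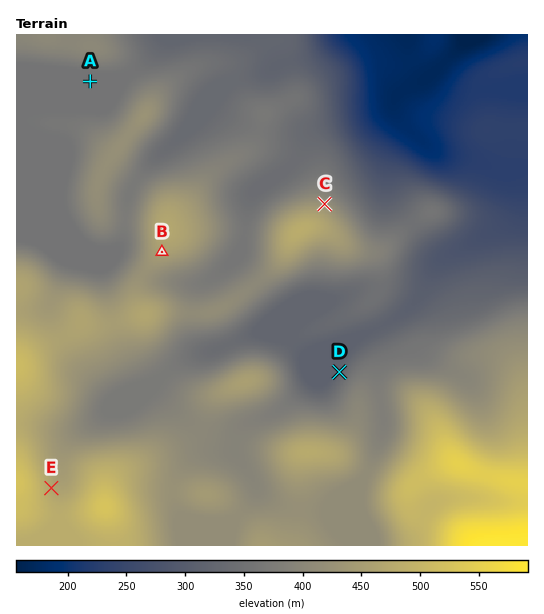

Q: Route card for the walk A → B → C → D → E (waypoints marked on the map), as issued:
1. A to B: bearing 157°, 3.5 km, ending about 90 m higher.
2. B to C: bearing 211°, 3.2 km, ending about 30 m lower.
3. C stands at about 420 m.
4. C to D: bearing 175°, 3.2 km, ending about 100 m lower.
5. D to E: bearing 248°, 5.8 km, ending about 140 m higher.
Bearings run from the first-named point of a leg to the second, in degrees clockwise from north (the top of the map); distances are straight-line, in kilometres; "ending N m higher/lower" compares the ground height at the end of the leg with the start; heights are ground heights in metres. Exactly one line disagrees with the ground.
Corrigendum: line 2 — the bearing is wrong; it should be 074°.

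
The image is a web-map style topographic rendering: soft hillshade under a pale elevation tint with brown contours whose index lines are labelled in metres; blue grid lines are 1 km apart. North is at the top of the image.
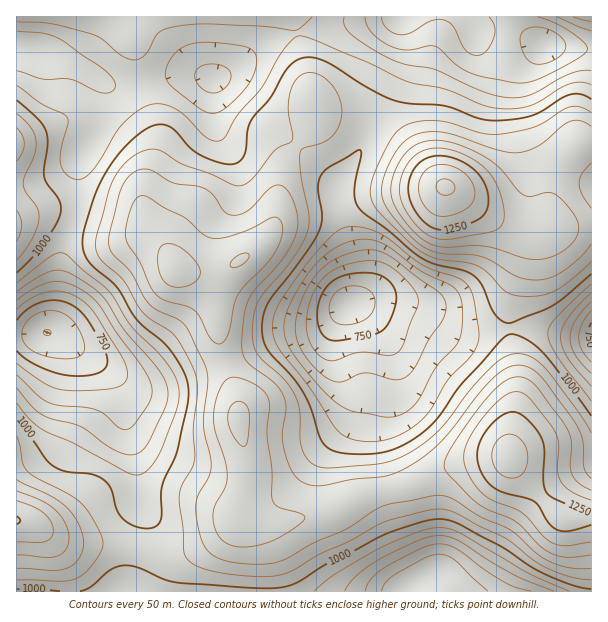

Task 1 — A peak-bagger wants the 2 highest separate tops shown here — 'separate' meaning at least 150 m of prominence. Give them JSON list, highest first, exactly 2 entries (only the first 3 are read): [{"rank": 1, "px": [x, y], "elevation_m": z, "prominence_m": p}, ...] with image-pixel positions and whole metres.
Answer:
[{"rank": 1, "px": [446, 186], "elevation_m": 1357, "prominence_m": 708}, {"rank": 2, "px": [509, 456], "elevation_m": 1325, "prominence_m": 315}]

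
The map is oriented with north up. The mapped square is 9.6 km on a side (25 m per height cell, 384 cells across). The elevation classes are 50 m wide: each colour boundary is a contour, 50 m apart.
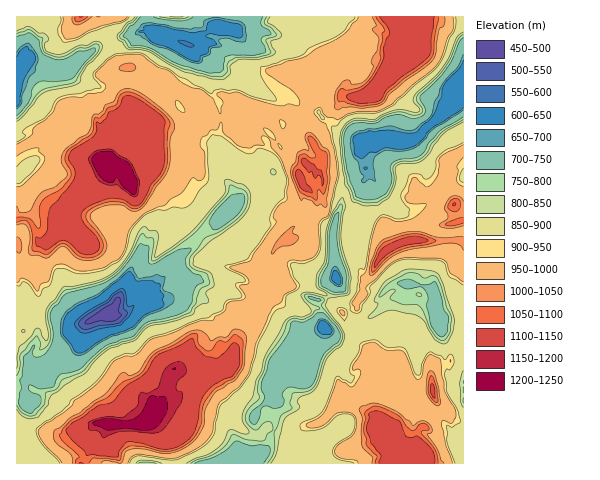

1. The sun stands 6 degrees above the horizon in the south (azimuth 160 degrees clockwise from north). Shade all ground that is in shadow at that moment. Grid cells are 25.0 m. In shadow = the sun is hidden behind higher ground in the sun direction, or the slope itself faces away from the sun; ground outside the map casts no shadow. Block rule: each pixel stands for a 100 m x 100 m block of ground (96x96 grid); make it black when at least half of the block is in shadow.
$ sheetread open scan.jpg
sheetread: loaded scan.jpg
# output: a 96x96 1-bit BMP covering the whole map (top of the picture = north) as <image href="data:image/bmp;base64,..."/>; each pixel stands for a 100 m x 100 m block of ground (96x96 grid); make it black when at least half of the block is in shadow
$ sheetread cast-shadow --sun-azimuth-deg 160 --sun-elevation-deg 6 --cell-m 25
<image width="96" height="96" href="data:image/bmp;base64,Qk2+BAAAAAAAAD4AAAAoAAAAYAAAAGAAAAABAAEAAAAAAIAEAAATCwAAEwsAAAIAAAAAAAAA////AAAAAAAADgAAAAAGAAAMABAADAAAAAAHAAAMAAAACAAAAAAHABAAAAAAAAAAAAAHABgAAEAAAAAAAAAPgB4gAMAAAAAAAAAHgB8wAYAIwAAAAAAbgD/gD4AM4AAAAAA5gD/gHgAP8wBAAAB/jh/gH4A////wAAB/z4/wfwB////gAAB//8fx/wD////wAAA//+B//gD////wAAAf/+D//gb////6AAAH//D//AT/////AAAH//D//Az/////AAAH//j//Ij/////AAAH//n/GYj////+AAAH////A4D/////AAAD///+B4D/////AAAD///8B8D/////wAAB///wB4B/////8AAA///gD4B/////8AAA///AD/h/////8PgA///An/w/////4fwA///j//w/////8fwA//////gf////+f8Af/////gf//////+Af/////xf//////+AP///3/wf//////8AP///3/wP//////8AH/3/n/wD//////4IAfn/v/wD//////wAAOB///gD//////wAAc8///AD//////+AA+8P//AD///////AB/+H/fAD//////+AAD/D//AD//////8AAP/h/zAB///////gAP/A/wAA///////AGH/A/AAA8P////+AEH/gAAAAAD////wAAD/wAAAAAA/////AAD/4AAgAAAP////gAD/4AAAAAAH////gAB/8AAAAAAH//4/wAB/8AAAwAAD/P5/7AB//AAAwAAD+H9//gB//wAC8ACD+D//90B////8+AEA8A///8B////8+AcAAAf//4B3//+Y8AYAAAP//8B3///i8AYAAAH//gA3//7/4AQAAAH//AA3//z/8AAAAAD//AAf//7j/AAAAAB//wAf//7j/gAAAAA//4AP//P7/wAAAAAf/wAP/+H//4AAAAAf/4AP/+f7/8AAAAAO/4AP/+f//8AAAAAAf4Af/////+ABAAAAfwAf///v/+ABAAAAf0Af///j/8AAAAAAfuMf///D/4AGAAAAPuYf///D/4YeAAAADP4f///B/8/8AAAAAf8f///wf+/8AAQAA/+f////D//4AAAAA/sf////h//4AAAAAf8f////4//wAAAAC/4P///7w//wAAAIA/4P///78//gAAAgA/wH///7+//gAAAAA/2D///////ABmAAA/8AB//////gDuAAAbMAAA/////wPMBgB/AAAA/////4fIBgf+AgAB/////5+AEB/+AgAB/7////+AP//8B+AA/7////8D///gB/gAfz////8H//8AB/wAHz////4P//4AB/4ADj////4f//wAB/4AAD////z///+AB/8AAD////n////4D/8gAD///+P/////D/+QAD//////////z/+IAD//////////7/+EAD////////////+AAD////////////+CAD/w///////////AABzwf//////////IAADwD/////////+AAAH4Af////////8AAAHyAD/x//////4AAA="/>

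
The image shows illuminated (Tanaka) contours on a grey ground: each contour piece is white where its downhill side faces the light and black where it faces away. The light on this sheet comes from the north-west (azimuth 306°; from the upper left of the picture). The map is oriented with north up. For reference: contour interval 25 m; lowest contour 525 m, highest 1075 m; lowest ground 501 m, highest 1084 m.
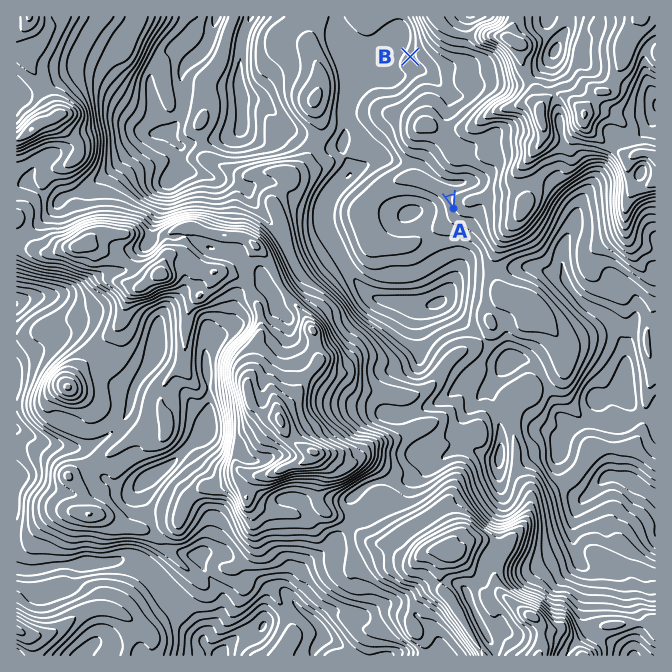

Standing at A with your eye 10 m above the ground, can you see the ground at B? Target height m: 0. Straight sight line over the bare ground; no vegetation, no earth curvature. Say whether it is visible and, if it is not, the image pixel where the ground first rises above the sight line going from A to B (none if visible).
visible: false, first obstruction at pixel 443 171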